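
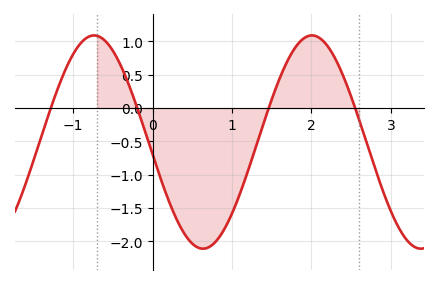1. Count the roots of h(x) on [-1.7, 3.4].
4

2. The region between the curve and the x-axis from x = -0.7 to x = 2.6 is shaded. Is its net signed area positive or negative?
negative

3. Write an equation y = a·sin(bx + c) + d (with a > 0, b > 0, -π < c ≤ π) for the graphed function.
y = 1.6sin(2.3x - 3) - 0.51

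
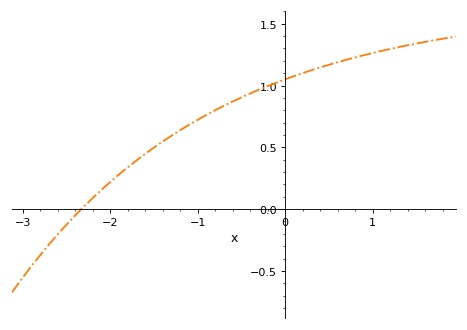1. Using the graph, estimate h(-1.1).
0.681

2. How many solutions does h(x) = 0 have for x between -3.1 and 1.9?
1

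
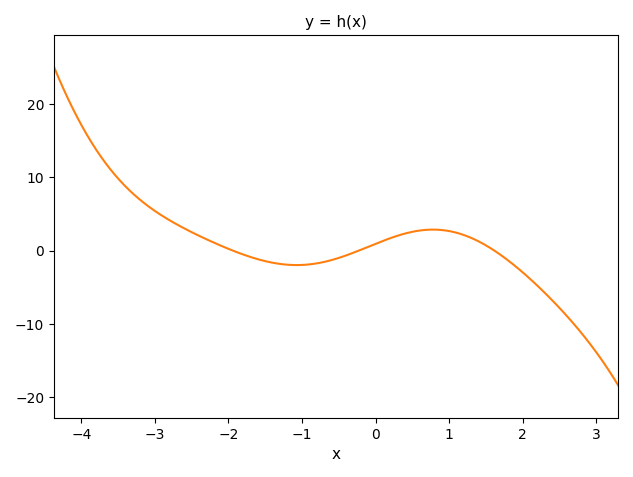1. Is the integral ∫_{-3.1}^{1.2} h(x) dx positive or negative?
positive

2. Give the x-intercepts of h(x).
-1.94, -0.225, 1.61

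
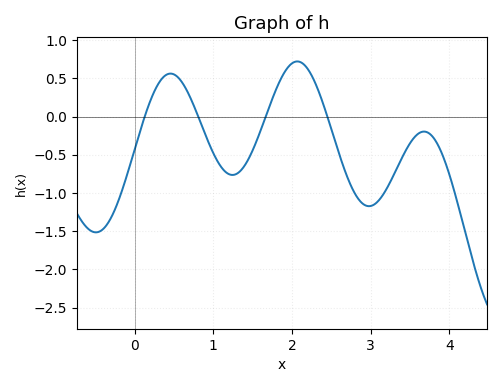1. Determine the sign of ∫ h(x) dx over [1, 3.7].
negative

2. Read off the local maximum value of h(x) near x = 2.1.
0.7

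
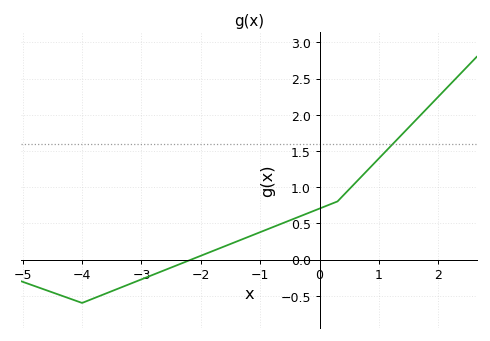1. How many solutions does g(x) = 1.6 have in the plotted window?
1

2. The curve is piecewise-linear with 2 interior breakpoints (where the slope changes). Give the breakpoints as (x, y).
(-4, -0.6); (0.3, 0.8)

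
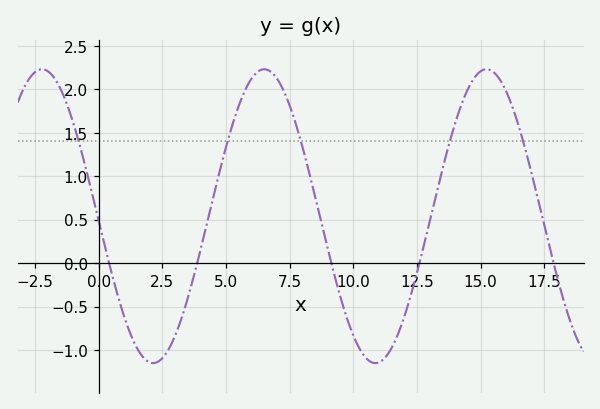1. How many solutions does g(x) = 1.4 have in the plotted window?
5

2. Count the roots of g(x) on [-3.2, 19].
5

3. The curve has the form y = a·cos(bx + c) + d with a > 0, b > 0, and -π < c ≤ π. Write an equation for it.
y = 1.69cos(0.72x + 1.6) + 0.54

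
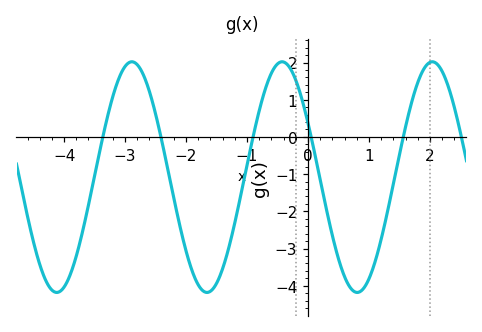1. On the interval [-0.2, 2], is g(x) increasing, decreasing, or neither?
neither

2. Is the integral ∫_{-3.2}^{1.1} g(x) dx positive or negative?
negative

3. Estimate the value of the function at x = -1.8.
-3.97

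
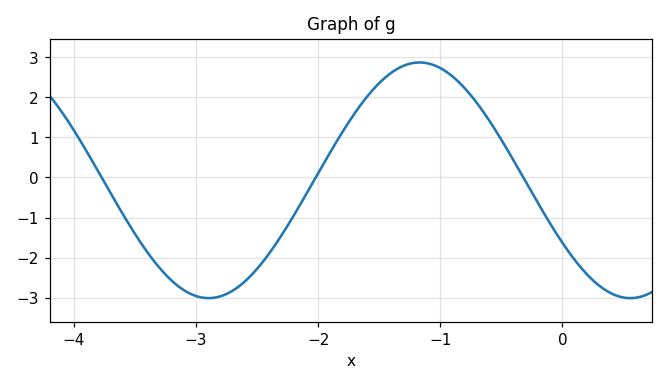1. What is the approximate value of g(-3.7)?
-0.4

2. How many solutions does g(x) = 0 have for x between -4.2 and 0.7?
3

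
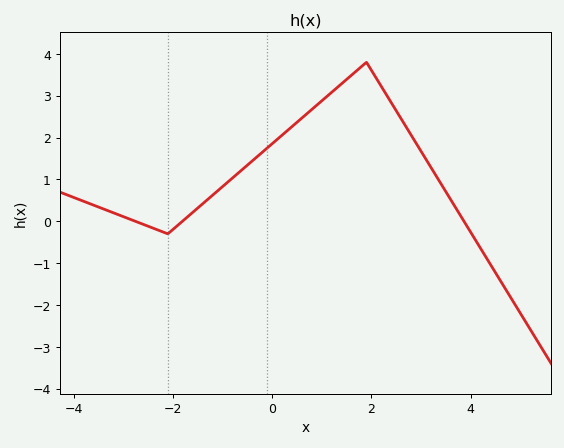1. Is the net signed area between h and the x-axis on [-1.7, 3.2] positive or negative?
positive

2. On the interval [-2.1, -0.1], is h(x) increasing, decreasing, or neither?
increasing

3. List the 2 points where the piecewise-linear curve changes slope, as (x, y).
(-2.1, -0.3); (1.9, 3.8)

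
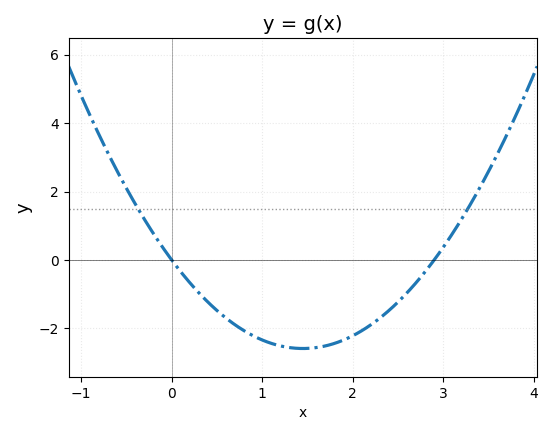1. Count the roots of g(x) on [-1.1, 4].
2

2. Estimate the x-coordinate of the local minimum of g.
1.5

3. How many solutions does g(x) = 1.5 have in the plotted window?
2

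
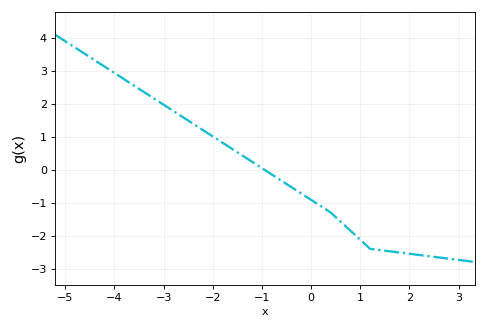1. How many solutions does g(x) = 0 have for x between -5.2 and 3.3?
1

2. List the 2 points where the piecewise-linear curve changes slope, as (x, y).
(0.4, -1.3); (1.2, -2.4)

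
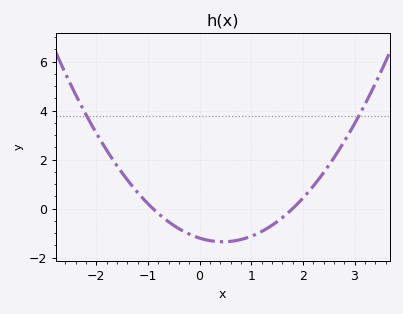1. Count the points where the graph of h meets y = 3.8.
2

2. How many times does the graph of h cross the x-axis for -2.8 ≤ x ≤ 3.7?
2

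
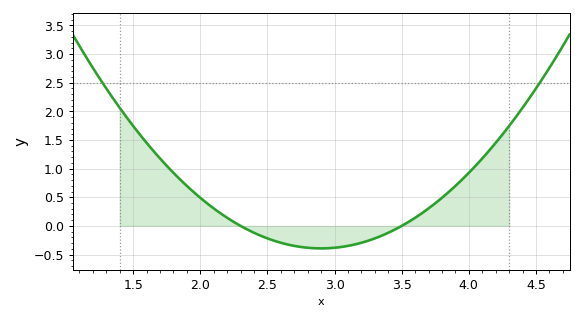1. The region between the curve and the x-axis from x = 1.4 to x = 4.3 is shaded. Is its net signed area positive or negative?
positive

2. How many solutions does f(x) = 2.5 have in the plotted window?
2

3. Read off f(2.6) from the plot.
-0.3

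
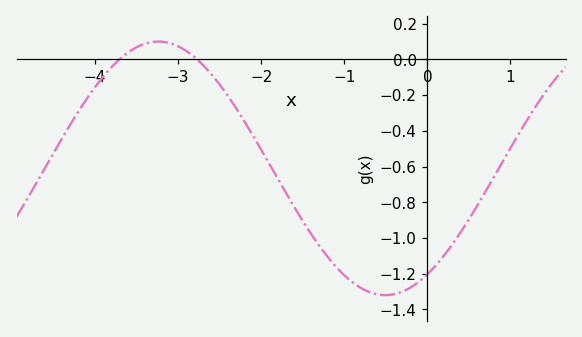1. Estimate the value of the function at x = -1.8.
-0.66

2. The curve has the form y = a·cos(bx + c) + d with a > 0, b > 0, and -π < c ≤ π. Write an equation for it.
y = 0.71cos(1.1x - 2.6) - 0.61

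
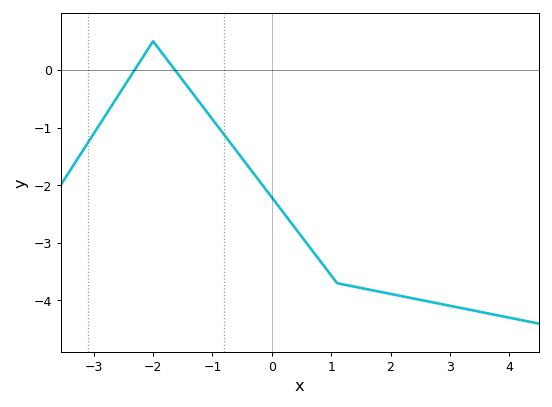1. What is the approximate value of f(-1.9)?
0.365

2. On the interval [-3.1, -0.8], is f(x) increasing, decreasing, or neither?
neither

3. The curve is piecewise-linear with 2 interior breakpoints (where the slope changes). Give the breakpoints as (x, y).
(-2, 0.5); (1.1, -3.7)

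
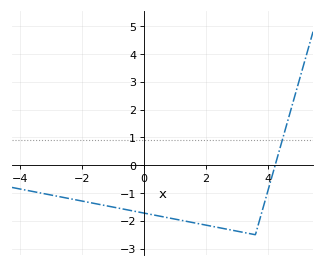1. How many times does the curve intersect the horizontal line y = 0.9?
1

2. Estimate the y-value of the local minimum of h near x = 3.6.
-2.5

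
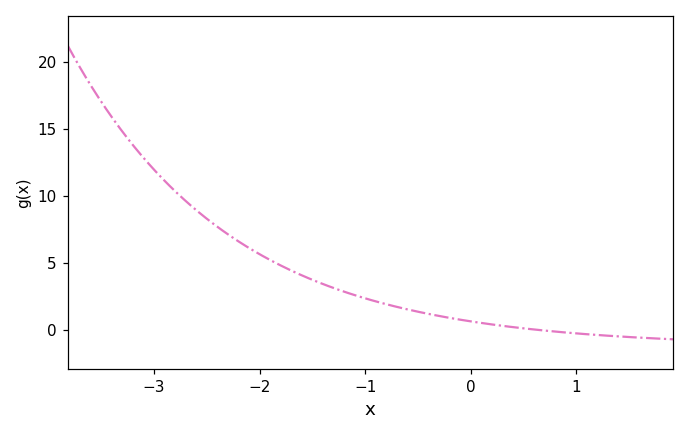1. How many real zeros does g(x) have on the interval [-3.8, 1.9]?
1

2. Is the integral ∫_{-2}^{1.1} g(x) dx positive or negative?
positive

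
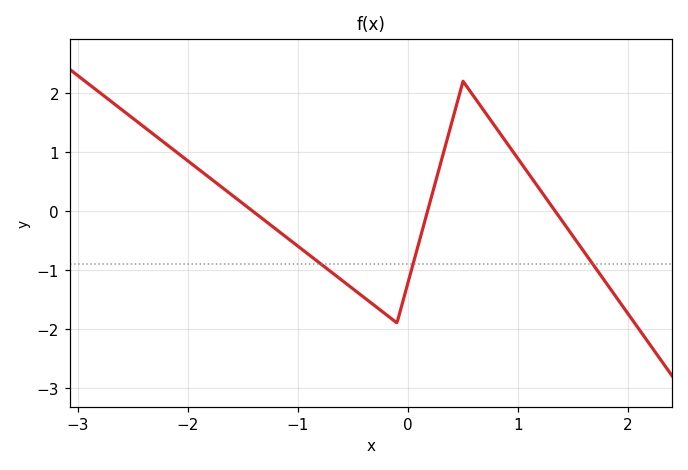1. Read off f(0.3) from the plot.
0.8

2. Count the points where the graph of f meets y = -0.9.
3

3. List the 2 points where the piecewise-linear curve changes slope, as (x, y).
(-0.1, -1.9); (0.5, 2.2)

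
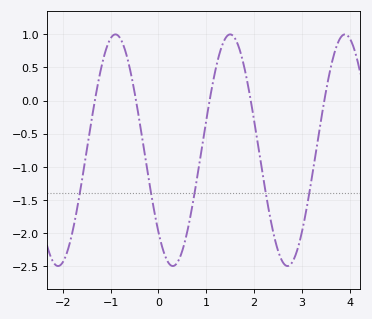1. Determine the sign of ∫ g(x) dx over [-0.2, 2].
negative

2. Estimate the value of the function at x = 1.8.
0.5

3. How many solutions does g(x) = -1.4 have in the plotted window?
5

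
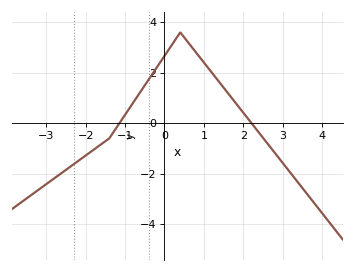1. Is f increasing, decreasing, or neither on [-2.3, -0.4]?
increasing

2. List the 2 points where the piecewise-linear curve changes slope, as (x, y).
(-1.4, -0.6); (0.4, 3.6)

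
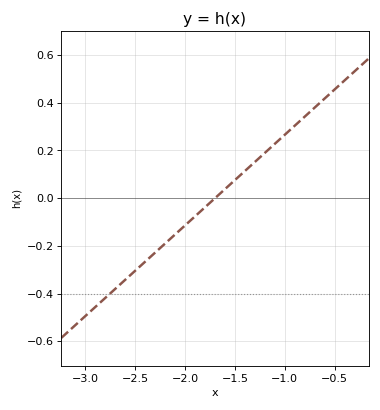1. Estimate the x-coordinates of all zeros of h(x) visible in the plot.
-1.7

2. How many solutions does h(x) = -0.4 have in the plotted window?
1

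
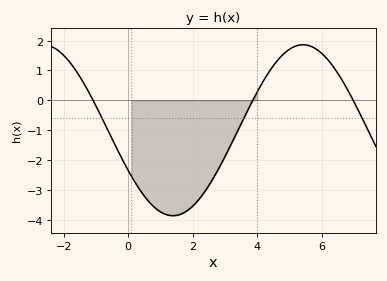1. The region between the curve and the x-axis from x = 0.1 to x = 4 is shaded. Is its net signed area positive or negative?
negative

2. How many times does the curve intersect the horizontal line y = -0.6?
3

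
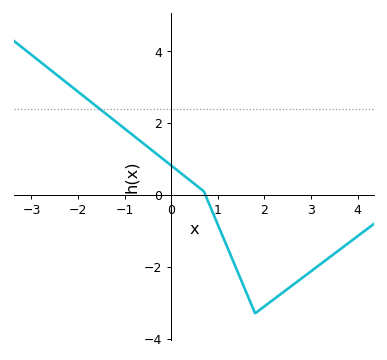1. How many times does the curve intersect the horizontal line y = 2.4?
1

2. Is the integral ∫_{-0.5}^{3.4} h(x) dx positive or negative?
negative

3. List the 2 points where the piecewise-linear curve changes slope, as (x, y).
(0.7, 0.1); (1.8, -3.3)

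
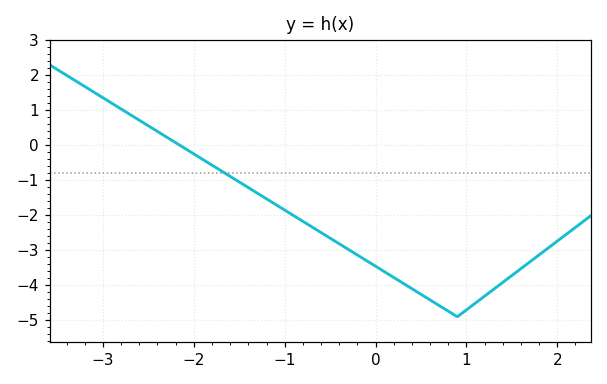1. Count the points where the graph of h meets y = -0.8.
1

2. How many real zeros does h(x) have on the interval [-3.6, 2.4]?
1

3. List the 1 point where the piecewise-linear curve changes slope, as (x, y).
(0.9, -4.9)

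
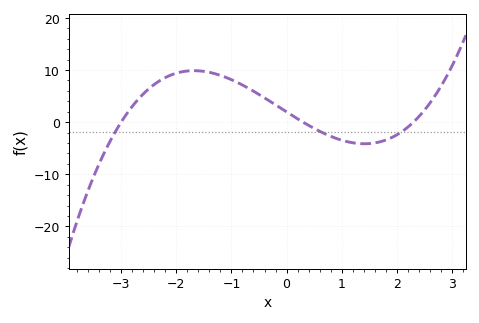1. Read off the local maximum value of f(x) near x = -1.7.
10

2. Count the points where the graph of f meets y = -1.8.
3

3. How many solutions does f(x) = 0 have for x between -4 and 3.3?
3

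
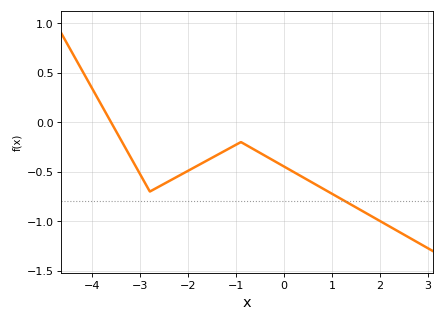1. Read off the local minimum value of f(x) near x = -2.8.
-0.7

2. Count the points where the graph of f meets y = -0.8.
1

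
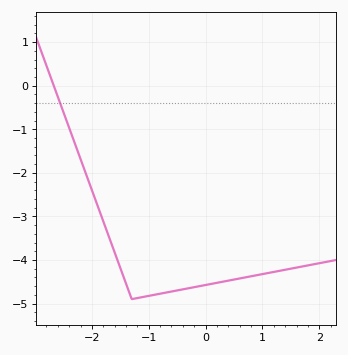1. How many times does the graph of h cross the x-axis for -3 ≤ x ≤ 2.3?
1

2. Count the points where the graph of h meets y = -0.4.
1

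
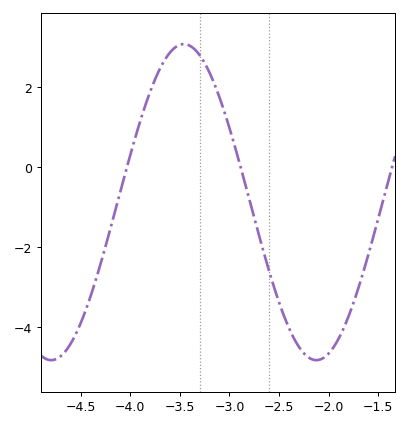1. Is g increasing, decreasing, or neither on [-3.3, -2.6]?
decreasing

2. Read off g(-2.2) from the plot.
-4.8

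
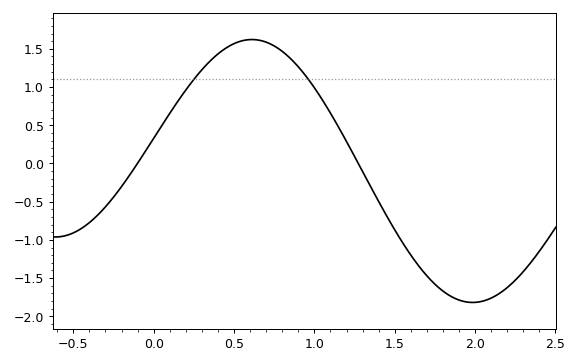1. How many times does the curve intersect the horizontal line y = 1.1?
2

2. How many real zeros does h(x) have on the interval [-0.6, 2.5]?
2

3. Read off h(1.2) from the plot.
0.3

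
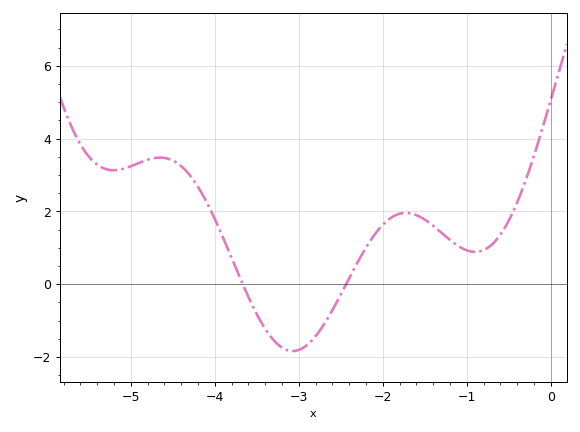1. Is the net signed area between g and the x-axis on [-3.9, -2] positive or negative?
negative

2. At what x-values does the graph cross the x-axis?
-3.67, -2.44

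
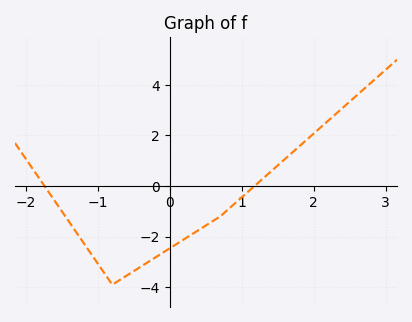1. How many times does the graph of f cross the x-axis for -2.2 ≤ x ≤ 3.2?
2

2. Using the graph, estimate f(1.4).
0.6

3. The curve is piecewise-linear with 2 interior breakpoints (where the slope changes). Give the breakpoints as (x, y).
(-0.8, -3.9); (0.7, -1.2)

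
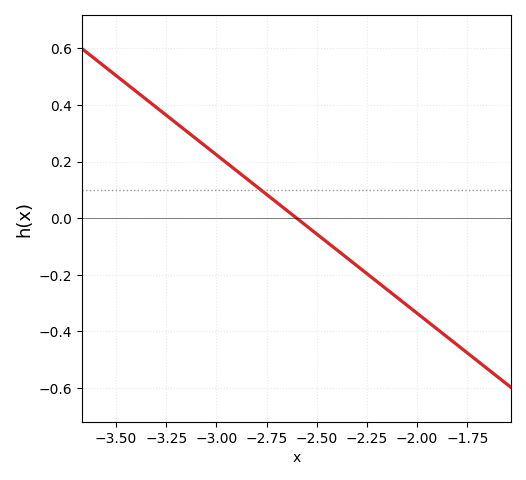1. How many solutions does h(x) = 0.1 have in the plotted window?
1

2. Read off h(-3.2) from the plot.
0.336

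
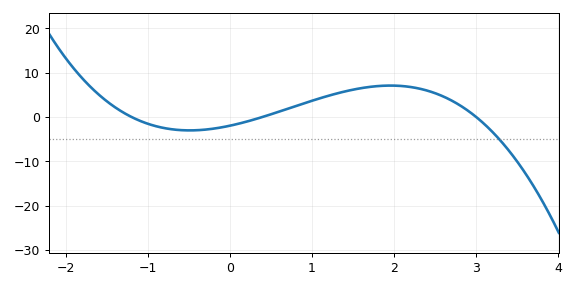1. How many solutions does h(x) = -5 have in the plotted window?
1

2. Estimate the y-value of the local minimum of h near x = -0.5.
-3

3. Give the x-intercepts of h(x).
-1.2, 0.4, 3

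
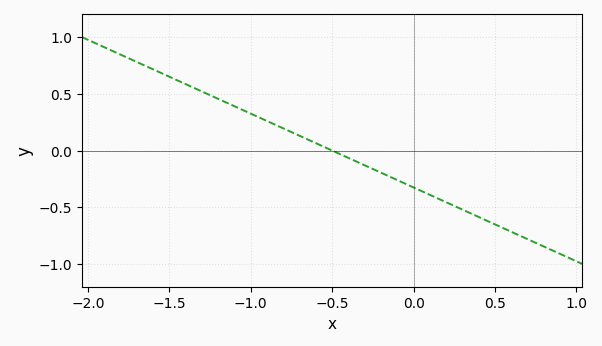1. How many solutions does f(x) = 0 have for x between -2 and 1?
1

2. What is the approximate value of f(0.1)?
-0.39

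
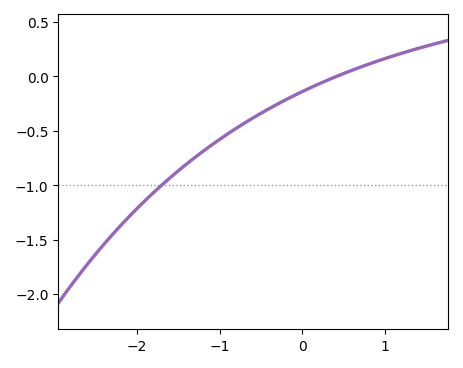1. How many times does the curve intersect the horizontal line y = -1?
1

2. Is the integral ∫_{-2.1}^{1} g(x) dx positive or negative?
negative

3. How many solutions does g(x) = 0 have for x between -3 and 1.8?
1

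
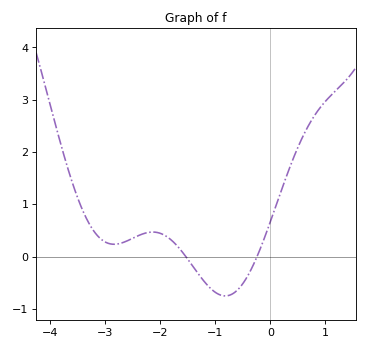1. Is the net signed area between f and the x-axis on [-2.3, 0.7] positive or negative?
positive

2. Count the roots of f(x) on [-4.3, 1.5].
2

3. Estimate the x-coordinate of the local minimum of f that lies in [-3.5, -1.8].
-2.84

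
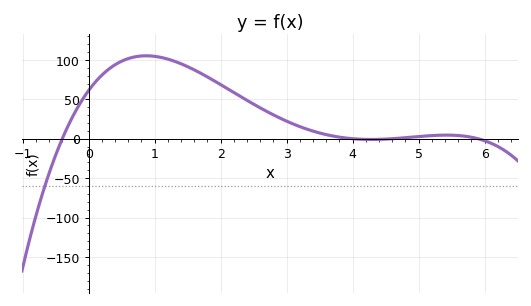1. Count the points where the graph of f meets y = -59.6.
1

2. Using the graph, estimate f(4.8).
0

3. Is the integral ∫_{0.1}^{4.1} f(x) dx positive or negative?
positive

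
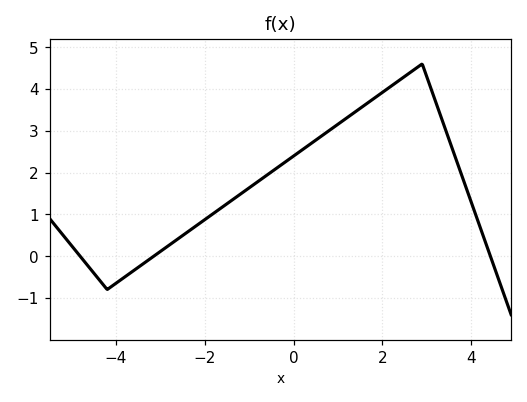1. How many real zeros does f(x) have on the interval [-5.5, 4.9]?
3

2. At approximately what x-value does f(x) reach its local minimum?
-4.2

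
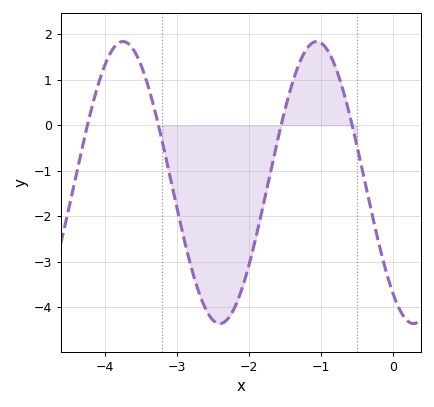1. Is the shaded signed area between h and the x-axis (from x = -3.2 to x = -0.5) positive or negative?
negative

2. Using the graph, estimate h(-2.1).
-3.61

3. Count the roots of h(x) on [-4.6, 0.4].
4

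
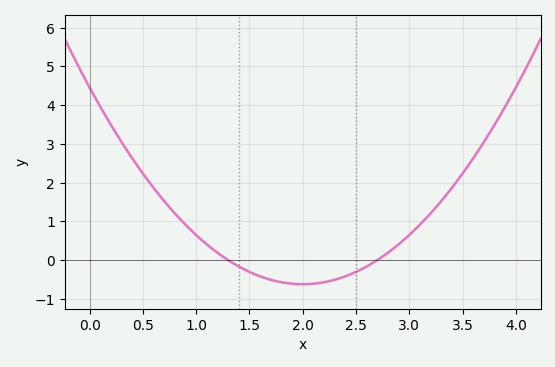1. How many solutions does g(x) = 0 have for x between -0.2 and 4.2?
2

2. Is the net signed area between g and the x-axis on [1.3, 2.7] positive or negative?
negative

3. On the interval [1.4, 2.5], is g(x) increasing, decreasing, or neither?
neither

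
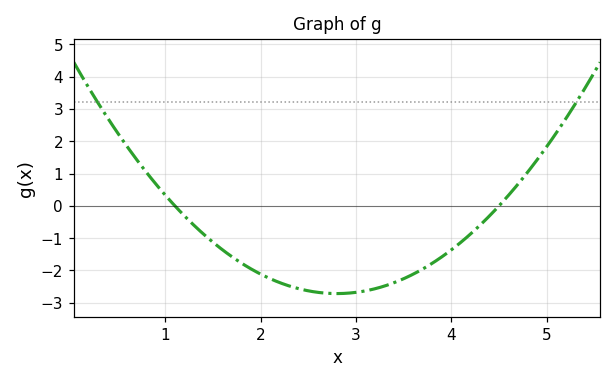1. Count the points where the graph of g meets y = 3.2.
2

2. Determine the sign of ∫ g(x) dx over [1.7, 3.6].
negative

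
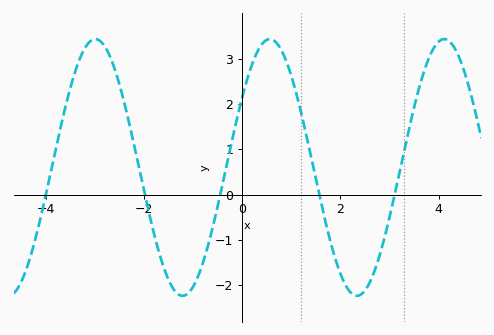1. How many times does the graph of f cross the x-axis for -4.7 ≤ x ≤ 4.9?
5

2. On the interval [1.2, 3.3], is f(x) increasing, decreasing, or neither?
neither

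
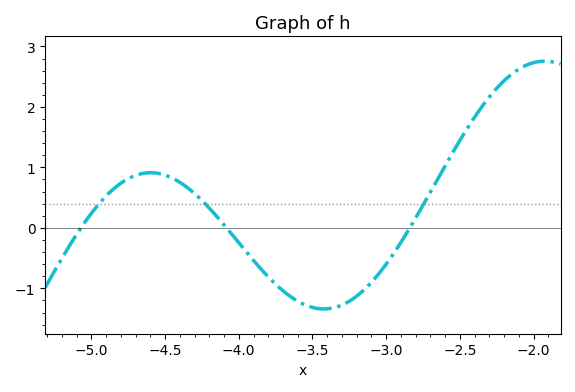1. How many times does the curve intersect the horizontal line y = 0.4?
3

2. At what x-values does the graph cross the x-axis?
-5.05, -4.1, -2.85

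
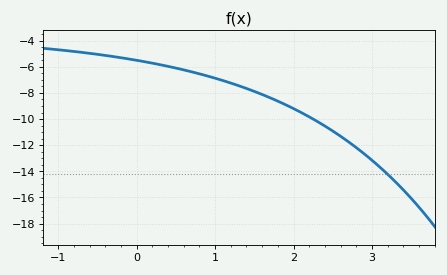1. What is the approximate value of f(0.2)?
-5.8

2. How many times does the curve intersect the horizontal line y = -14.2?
1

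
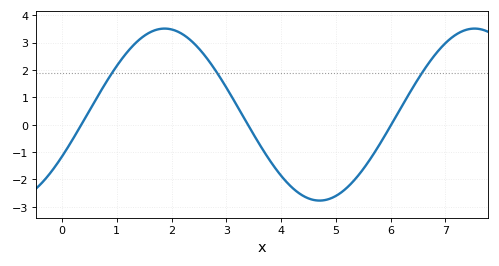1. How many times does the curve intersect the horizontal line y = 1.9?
3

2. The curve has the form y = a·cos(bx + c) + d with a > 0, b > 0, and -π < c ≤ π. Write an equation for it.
y = 3.14cos(1.11x - 2.08) + 0.37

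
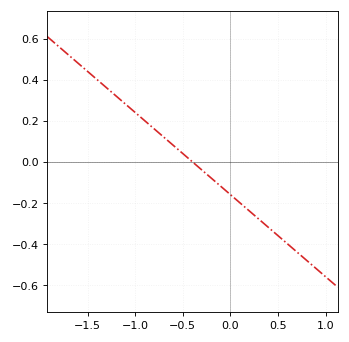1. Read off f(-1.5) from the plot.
0.44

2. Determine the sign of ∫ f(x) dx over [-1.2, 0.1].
positive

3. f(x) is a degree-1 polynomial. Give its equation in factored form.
y = -0.4(x + 0.4)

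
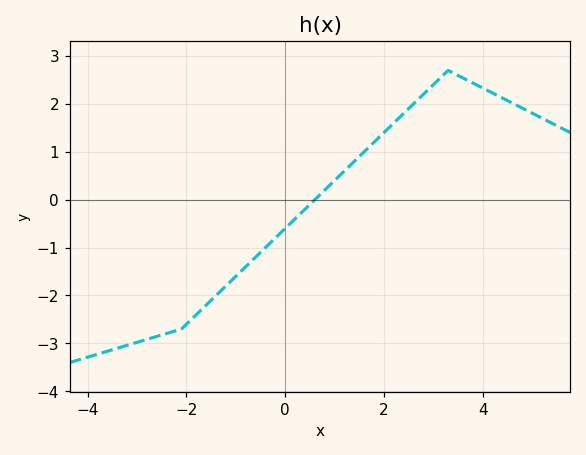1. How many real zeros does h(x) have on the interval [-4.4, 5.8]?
1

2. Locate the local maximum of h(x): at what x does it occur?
3.3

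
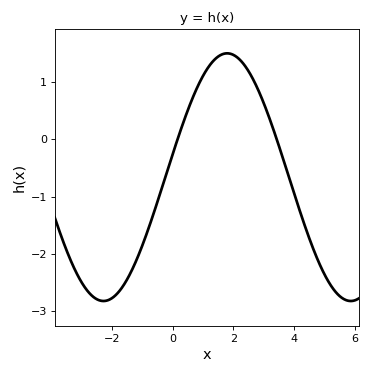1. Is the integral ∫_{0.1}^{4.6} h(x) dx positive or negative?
positive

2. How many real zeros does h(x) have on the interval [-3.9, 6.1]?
2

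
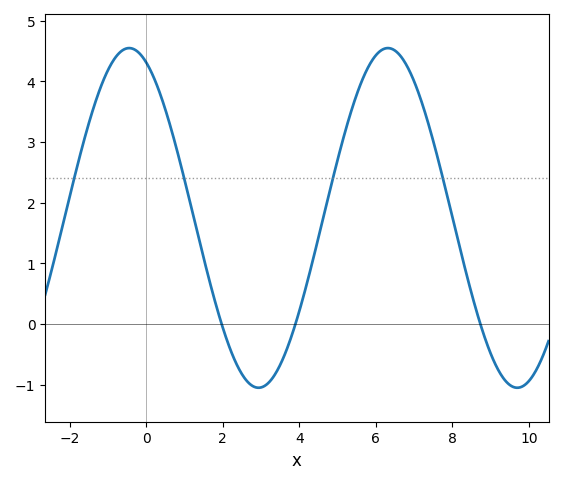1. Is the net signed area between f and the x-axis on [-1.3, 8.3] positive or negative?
positive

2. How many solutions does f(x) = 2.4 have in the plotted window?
4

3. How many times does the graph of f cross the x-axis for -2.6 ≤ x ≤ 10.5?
3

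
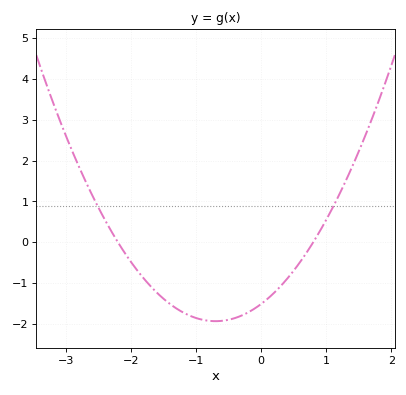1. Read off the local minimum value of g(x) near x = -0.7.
-1.9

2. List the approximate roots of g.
-2.2, 0.8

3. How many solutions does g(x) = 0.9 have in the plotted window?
2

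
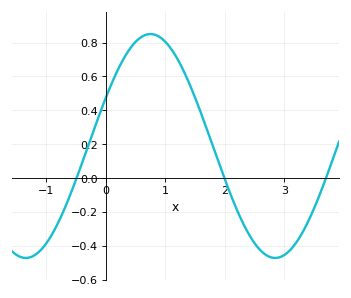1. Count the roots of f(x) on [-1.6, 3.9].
3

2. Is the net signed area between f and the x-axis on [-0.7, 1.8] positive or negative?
positive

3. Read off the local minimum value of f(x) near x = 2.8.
-0.47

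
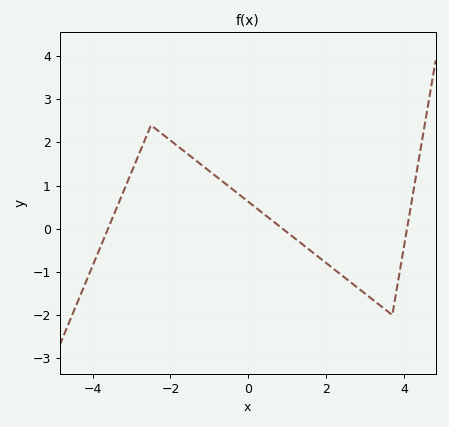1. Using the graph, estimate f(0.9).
-0.013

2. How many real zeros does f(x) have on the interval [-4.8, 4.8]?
3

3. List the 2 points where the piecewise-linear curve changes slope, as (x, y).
(-2.5, 2.4); (3.7, -2)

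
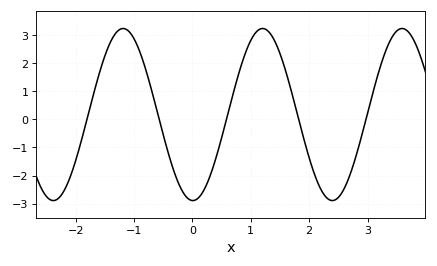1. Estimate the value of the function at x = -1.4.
2.8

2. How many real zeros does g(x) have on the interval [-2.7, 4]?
5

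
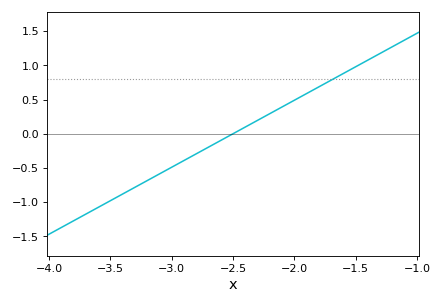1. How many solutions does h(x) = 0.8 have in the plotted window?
1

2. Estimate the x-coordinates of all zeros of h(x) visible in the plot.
-2.5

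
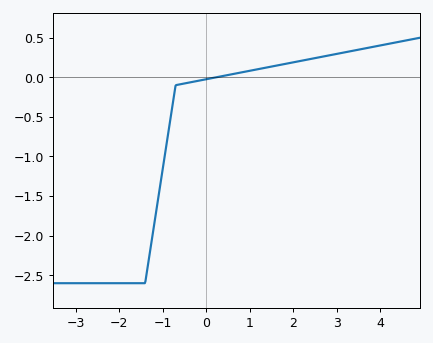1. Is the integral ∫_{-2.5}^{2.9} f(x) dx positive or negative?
negative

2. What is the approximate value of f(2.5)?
0.25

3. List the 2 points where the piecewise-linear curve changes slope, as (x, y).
(-1.4, -2.6); (-0.7, -0.1)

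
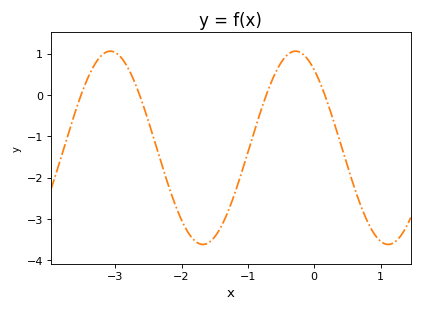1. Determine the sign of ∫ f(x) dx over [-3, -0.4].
negative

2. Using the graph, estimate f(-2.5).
-0.6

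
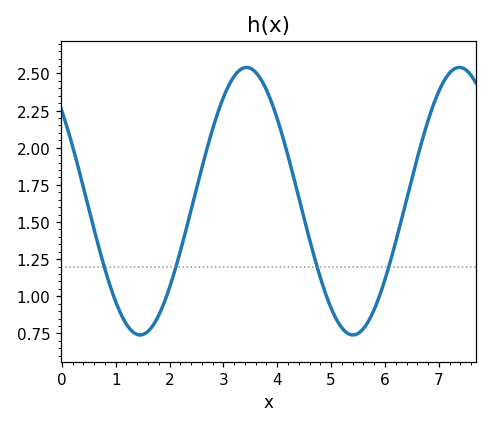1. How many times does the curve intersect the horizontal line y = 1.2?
4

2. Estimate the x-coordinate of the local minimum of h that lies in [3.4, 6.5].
5.4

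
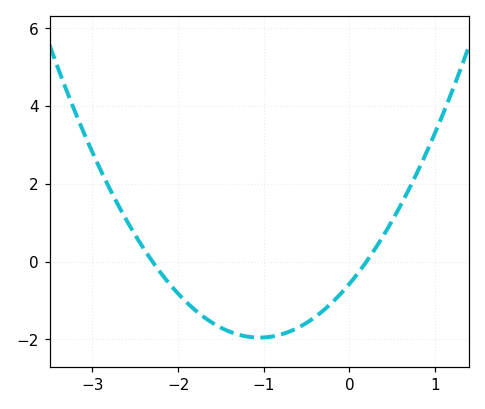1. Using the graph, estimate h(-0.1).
-0.825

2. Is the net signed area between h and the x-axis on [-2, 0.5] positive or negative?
negative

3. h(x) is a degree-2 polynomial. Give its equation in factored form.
y = 1.25(x + 2.3)(x - 0.2)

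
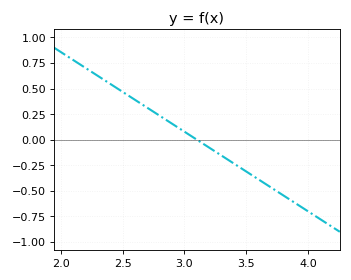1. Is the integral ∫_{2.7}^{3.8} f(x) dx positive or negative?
negative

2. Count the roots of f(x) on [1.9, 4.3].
1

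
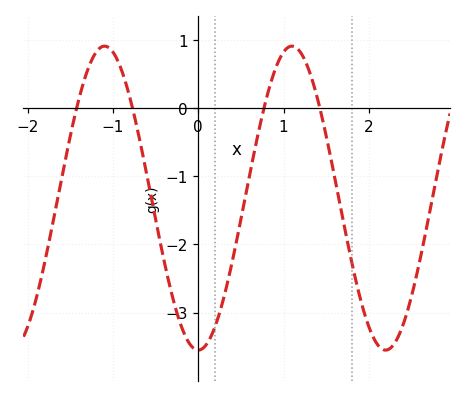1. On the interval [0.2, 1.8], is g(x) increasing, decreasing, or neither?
neither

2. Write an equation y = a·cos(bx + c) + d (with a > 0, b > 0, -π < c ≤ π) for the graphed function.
y = 2.23cos(2.9x - 3.1) - 1.32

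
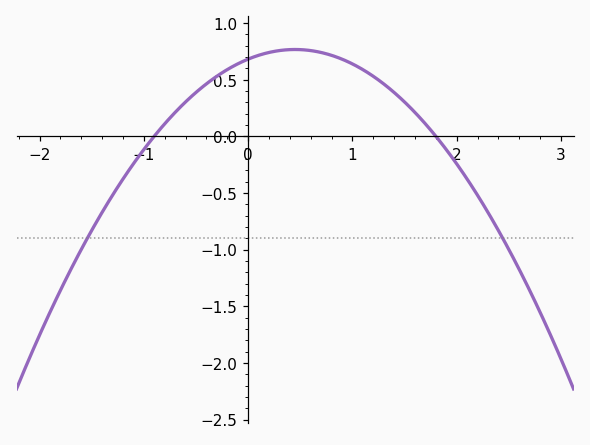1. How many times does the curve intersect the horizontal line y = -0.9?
2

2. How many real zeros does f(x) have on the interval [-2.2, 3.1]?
2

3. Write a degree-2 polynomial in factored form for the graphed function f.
y = -0.42(x + 0.9)(x - 1.8)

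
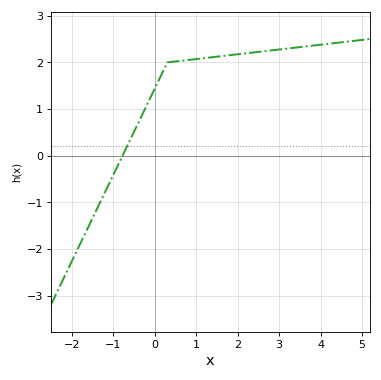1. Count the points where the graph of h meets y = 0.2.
1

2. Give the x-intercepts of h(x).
-0.8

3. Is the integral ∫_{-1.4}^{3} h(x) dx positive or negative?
positive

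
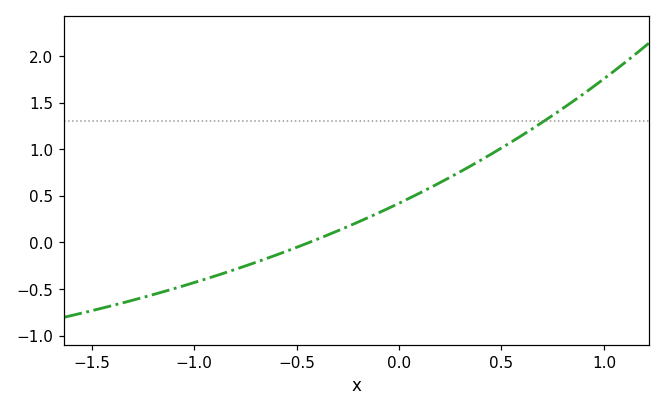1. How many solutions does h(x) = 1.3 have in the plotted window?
1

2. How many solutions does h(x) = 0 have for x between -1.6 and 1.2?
1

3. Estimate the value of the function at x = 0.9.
1.59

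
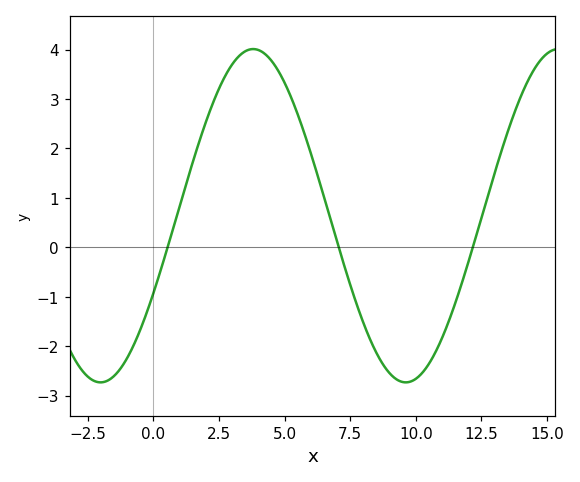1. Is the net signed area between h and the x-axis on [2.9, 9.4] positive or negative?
positive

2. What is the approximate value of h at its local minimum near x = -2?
-2.7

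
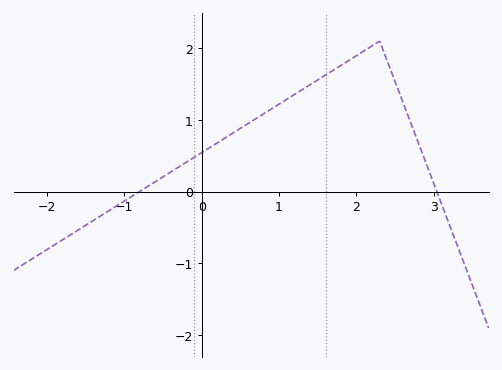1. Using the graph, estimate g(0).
0.5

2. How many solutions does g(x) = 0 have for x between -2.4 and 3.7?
2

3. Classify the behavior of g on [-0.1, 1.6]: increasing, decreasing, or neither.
increasing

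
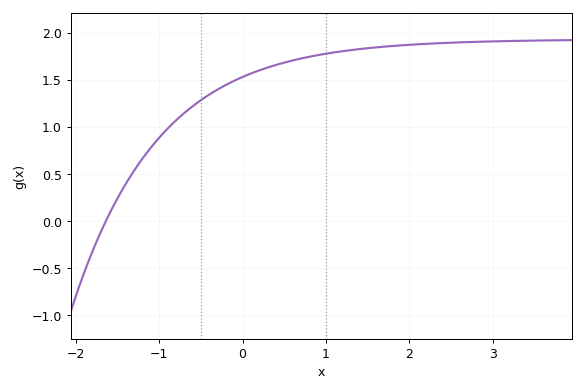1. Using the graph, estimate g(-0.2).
1.45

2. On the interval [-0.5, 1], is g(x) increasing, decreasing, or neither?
increasing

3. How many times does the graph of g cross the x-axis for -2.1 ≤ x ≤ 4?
1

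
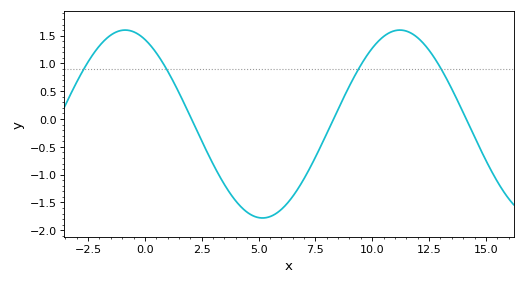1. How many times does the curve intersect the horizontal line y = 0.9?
4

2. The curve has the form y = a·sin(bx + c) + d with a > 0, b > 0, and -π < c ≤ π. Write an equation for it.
y = 1.69sin(0.52x + 2.02) - 0.09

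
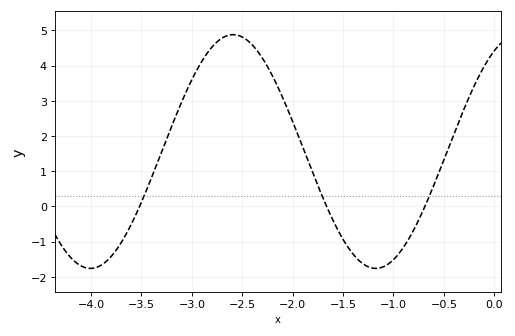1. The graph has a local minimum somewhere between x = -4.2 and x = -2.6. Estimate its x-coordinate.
-4.01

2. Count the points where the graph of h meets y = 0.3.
3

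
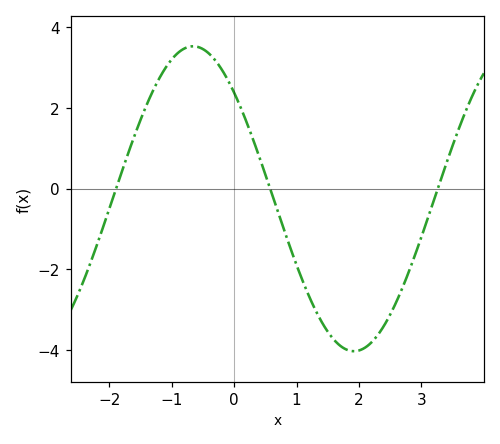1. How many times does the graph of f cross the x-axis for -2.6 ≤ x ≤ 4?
3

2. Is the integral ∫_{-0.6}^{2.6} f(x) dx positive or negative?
negative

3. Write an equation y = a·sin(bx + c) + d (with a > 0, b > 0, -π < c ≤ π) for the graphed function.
y = 3.78sin(1.22x + 2.37) - 0.25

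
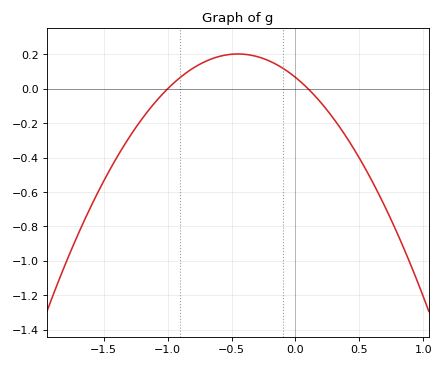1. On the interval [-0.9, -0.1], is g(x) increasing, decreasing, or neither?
neither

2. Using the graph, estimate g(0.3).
-0.18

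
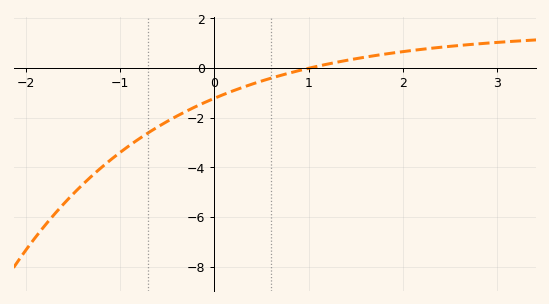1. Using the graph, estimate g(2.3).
0.792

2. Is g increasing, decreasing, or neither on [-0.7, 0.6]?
increasing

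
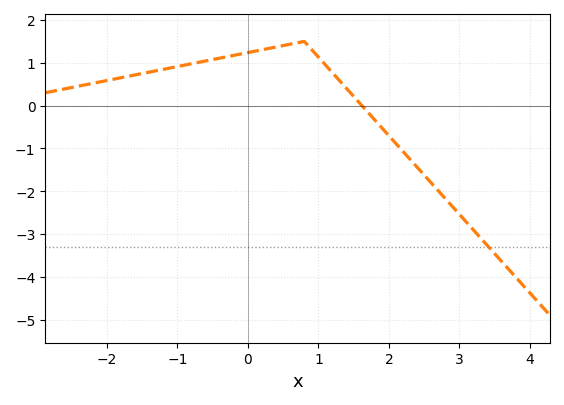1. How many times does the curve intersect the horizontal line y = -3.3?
1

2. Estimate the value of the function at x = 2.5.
-1.6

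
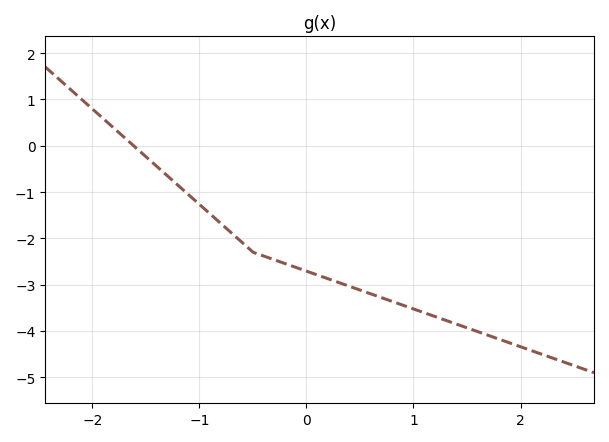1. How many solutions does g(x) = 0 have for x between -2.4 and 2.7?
1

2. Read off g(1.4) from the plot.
-3.9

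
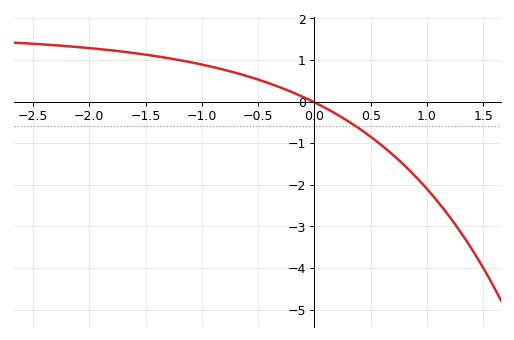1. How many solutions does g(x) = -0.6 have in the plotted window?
1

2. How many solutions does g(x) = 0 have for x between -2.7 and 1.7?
1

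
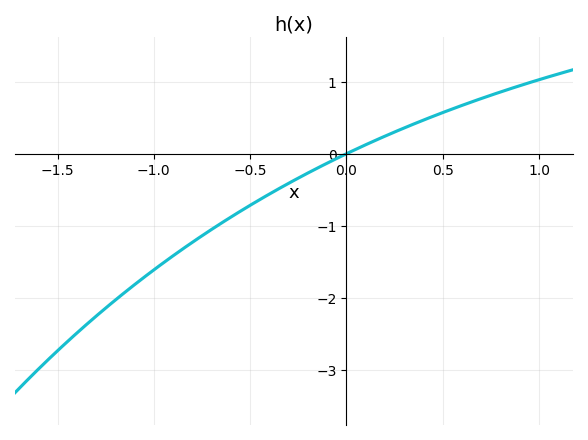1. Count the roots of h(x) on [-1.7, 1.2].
1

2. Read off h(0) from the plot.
0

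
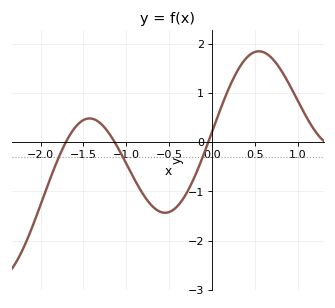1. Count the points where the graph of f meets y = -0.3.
3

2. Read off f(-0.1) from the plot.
-0.262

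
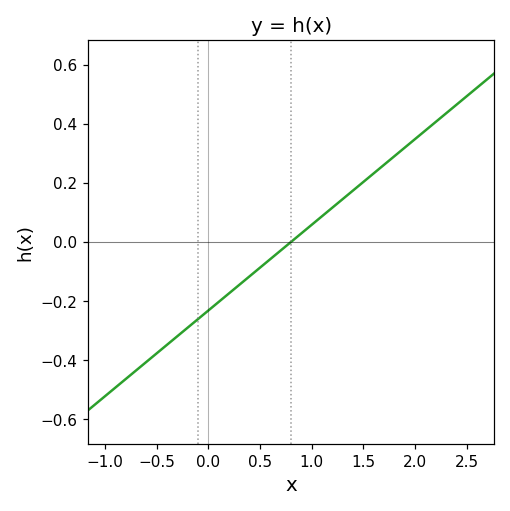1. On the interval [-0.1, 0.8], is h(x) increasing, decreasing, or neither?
increasing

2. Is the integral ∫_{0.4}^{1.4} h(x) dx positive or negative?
positive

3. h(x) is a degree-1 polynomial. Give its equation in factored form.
y = 0.29(x - 0.8)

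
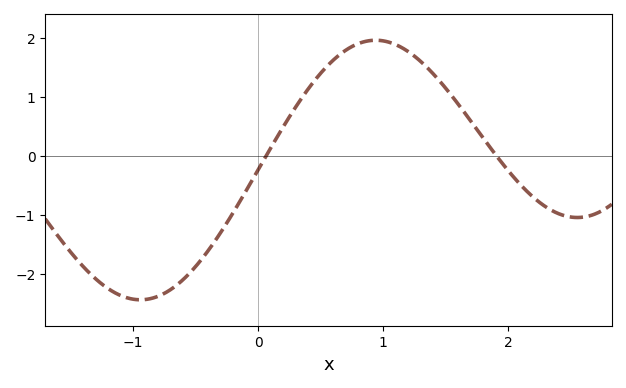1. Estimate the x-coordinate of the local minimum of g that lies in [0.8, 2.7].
2.55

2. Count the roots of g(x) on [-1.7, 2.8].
2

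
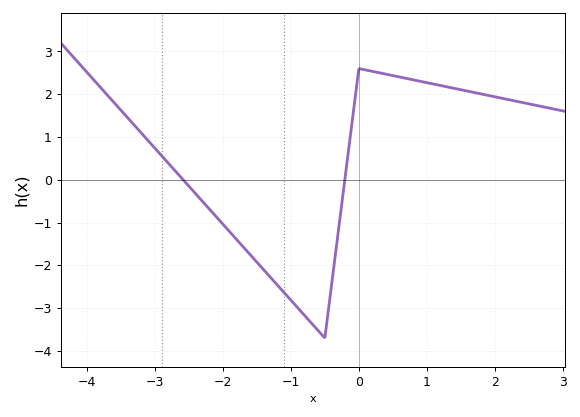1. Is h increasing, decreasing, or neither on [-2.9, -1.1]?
decreasing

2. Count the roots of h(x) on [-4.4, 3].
2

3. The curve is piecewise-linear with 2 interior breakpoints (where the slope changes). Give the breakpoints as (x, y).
(-0.5, -3.7); (0, 2.6)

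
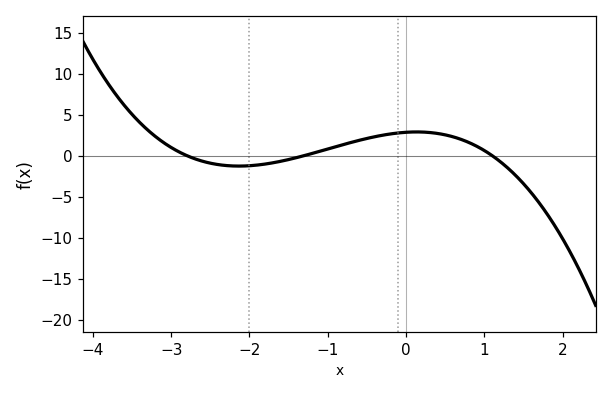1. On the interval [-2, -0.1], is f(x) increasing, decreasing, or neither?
increasing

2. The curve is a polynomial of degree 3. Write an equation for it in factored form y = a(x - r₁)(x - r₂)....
y = -0.71(x + 2.8)(x + 1.3)(x - 1.1)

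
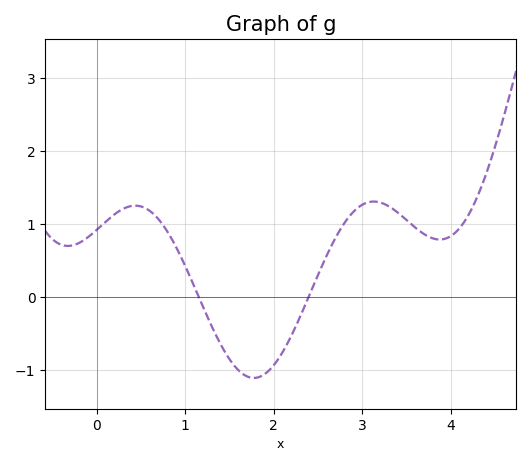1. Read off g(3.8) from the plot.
0.806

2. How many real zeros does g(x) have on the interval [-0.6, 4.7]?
2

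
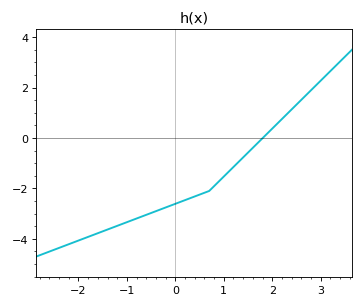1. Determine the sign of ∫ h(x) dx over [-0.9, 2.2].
negative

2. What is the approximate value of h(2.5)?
1.4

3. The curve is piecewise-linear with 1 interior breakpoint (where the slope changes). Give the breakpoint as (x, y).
(0.7, -2.1)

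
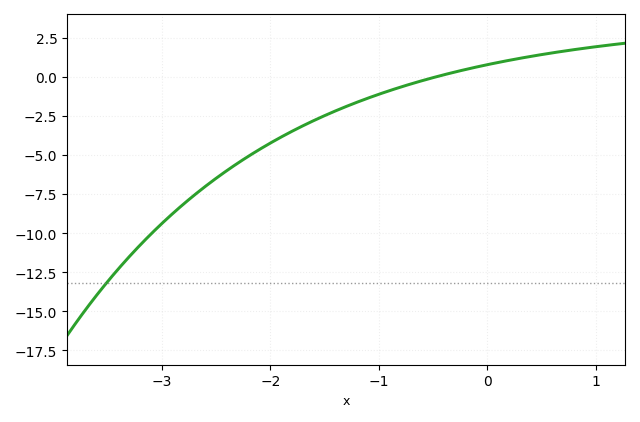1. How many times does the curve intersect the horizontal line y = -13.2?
1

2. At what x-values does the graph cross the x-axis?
-0.5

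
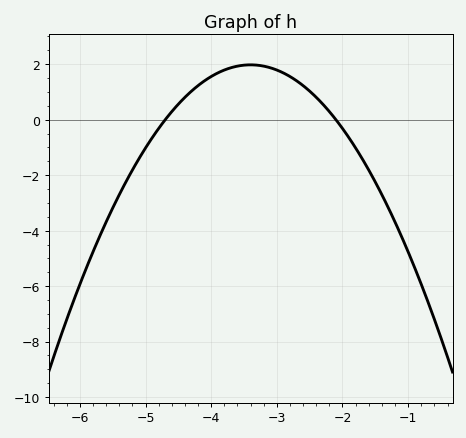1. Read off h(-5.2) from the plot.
-1.81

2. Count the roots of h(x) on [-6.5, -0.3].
2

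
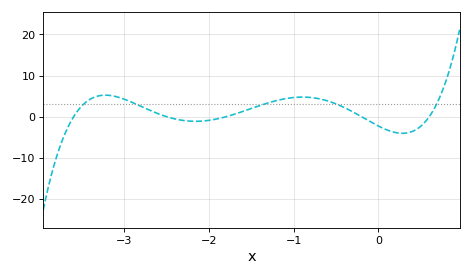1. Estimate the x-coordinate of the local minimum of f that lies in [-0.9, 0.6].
0.285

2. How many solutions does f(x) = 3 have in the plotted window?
5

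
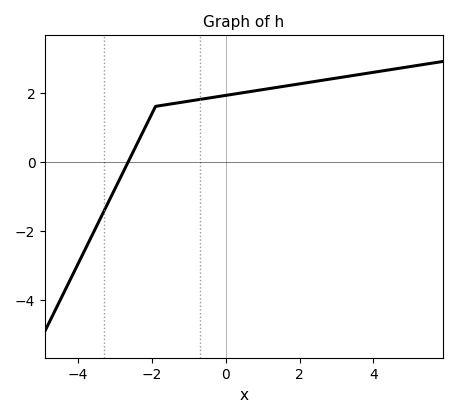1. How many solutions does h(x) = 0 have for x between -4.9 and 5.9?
1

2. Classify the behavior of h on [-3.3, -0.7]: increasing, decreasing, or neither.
increasing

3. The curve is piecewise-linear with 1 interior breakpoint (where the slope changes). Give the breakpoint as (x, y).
(-1.9, 1.6)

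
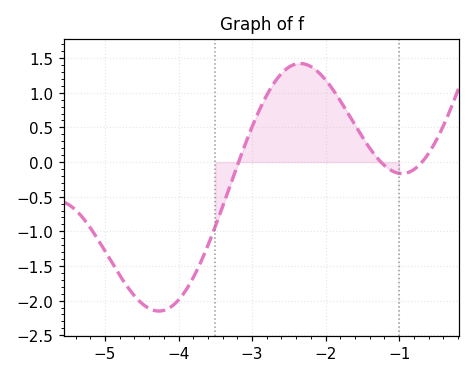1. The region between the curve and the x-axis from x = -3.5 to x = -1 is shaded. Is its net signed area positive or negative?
positive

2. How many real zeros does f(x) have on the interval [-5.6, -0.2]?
3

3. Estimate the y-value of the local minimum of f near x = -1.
-0.166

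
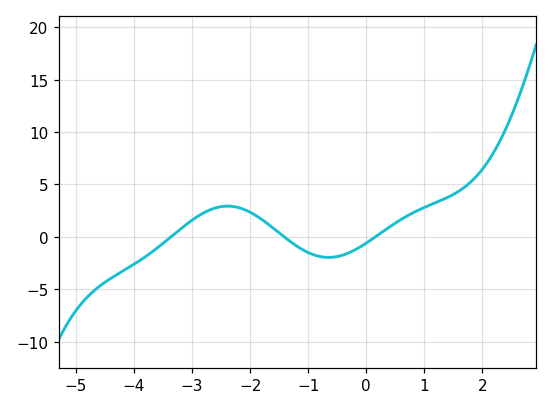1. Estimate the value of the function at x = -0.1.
-0.938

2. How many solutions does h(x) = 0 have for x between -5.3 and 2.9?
3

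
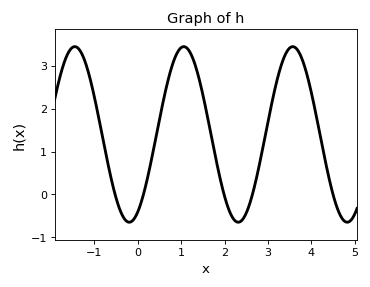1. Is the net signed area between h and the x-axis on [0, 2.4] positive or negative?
positive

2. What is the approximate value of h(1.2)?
3.3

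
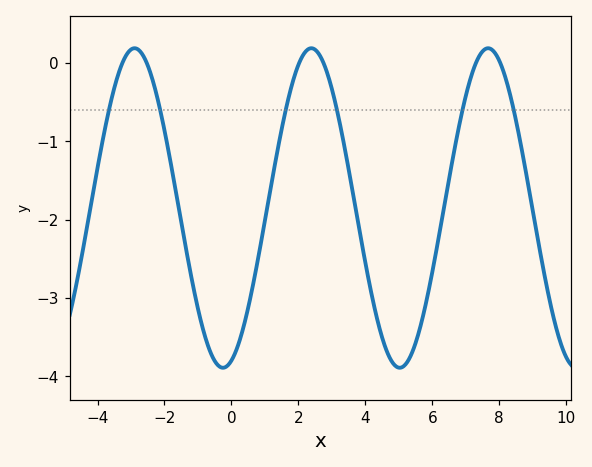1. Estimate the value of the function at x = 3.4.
-1.12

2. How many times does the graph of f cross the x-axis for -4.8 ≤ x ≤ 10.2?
6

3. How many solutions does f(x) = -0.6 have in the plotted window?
6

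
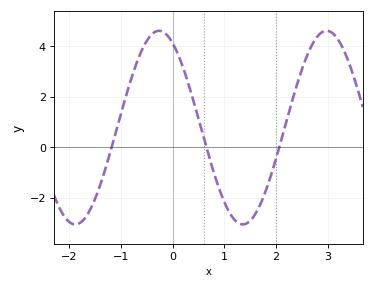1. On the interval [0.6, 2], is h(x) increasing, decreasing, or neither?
neither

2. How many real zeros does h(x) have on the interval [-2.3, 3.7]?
3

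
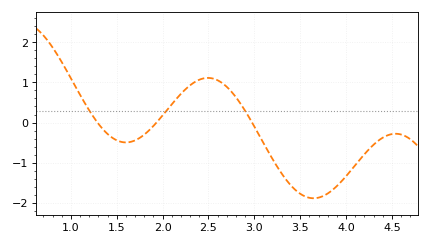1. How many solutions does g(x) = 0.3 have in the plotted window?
3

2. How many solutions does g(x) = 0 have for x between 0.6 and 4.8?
3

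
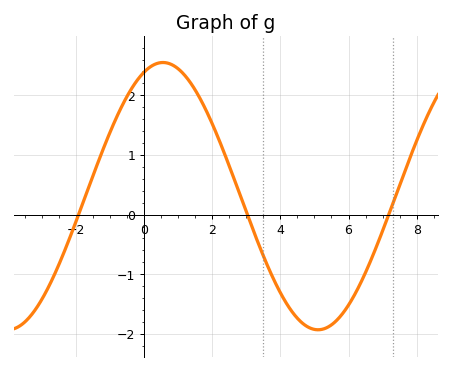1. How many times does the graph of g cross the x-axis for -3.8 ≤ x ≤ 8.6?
3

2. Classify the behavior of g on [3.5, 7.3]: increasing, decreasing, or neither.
neither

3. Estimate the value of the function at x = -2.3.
-0.556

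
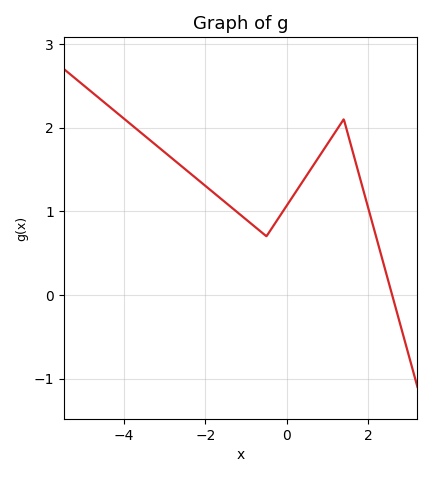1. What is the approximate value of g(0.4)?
1.4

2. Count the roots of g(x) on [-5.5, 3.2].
1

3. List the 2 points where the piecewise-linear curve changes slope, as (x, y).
(-0.5, 0.7); (1.4, 2.1)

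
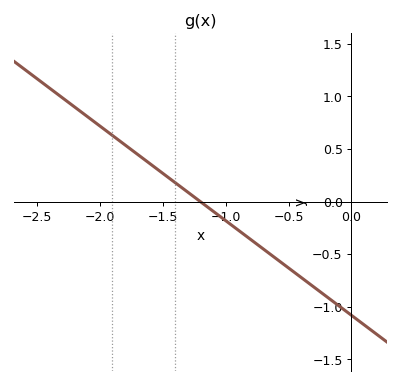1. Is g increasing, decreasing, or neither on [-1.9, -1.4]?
decreasing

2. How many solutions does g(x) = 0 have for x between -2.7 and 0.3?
1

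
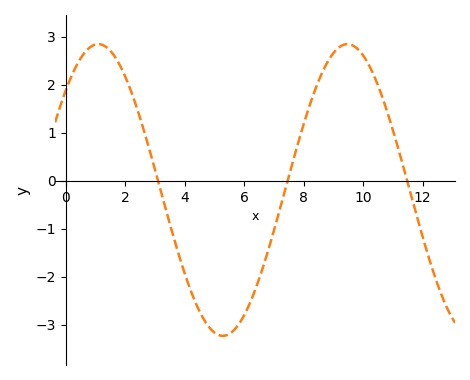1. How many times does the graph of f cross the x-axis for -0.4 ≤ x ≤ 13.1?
3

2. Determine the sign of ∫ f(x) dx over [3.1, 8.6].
negative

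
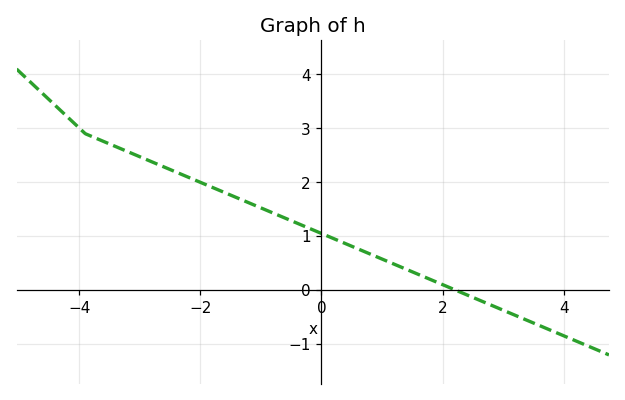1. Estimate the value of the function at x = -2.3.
2.14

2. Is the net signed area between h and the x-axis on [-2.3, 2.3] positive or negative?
positive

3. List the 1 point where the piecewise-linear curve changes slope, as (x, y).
(-3.9, 2.9)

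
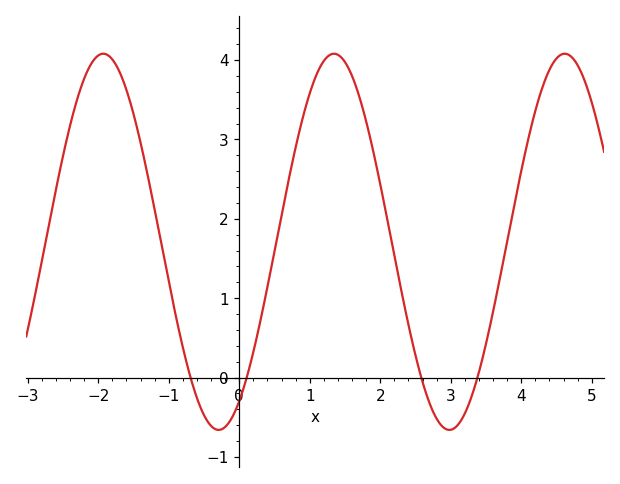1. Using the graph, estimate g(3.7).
1.3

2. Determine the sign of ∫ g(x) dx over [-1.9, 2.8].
positive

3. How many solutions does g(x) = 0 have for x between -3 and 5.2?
4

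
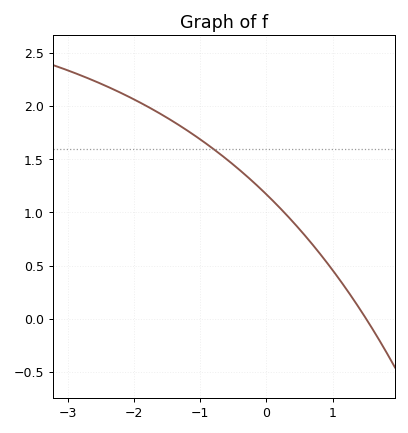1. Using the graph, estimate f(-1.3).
1.81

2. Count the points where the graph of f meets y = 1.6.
1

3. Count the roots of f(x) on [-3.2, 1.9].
1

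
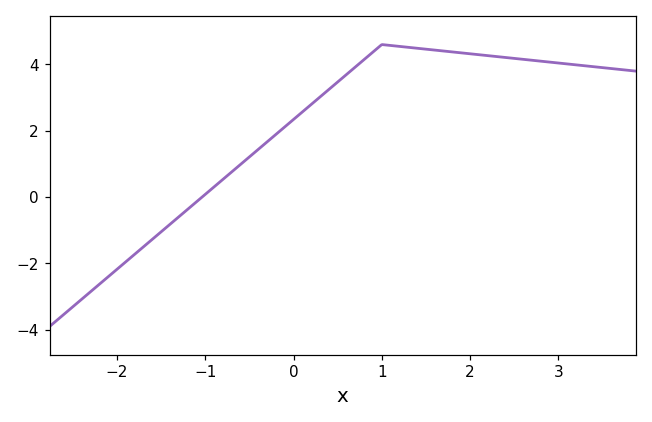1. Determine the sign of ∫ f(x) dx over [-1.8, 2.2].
positive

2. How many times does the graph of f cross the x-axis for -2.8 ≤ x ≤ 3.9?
1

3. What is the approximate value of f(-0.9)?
0.4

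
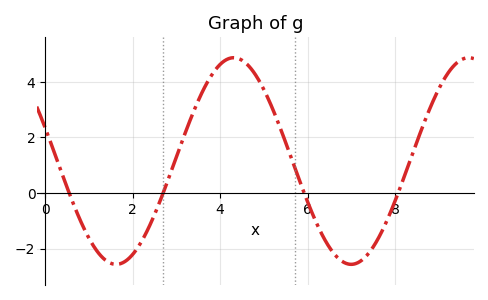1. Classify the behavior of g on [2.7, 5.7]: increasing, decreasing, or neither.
neither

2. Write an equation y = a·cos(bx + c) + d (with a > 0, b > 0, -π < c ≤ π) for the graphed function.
y = 3.72cos(1.2x + 1.2) + 1.15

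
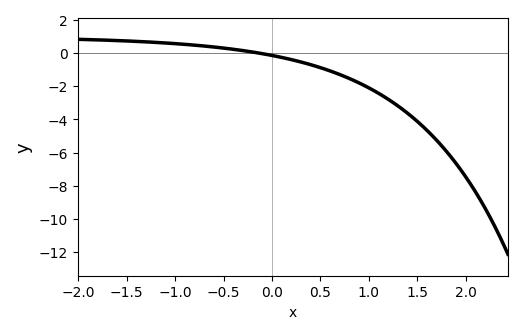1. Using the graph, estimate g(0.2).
-0.401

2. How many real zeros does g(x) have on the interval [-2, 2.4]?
1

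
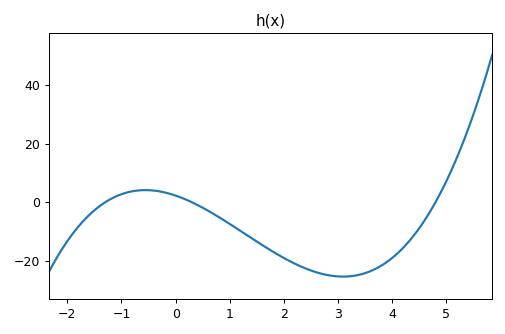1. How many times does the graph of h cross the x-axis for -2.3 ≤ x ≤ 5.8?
3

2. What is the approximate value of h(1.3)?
-12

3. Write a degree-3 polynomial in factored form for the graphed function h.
y = 1.21(x + 1.3)(x - 0.3)(x - 4.8)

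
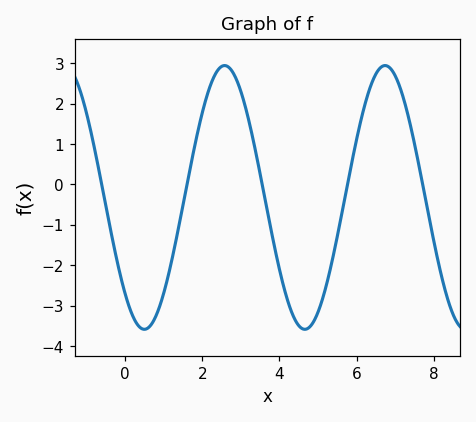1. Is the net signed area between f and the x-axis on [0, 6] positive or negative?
negative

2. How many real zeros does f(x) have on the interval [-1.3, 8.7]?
5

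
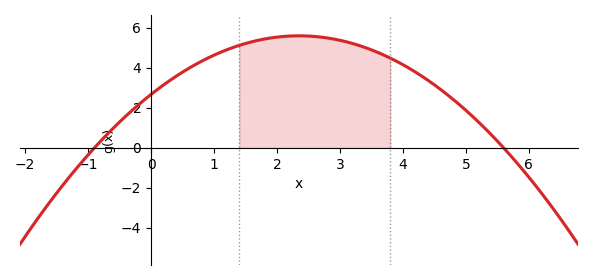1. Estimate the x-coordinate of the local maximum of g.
2.35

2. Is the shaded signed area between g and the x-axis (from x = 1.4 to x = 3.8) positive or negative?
positive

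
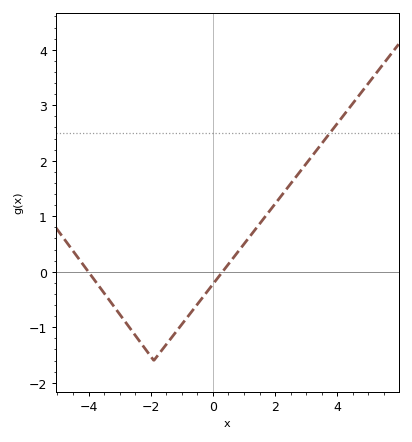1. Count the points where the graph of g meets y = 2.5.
1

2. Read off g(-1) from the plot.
-0.948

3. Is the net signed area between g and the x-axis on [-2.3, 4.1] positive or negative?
positive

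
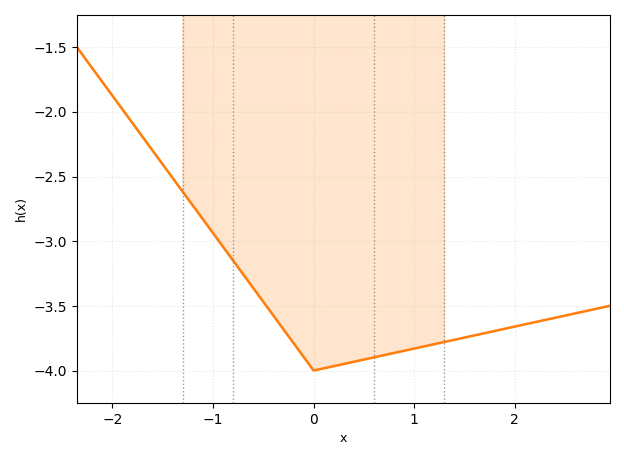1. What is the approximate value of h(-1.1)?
-2.85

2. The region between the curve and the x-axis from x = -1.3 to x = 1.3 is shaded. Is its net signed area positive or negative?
negative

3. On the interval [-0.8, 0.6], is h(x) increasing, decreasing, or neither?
neither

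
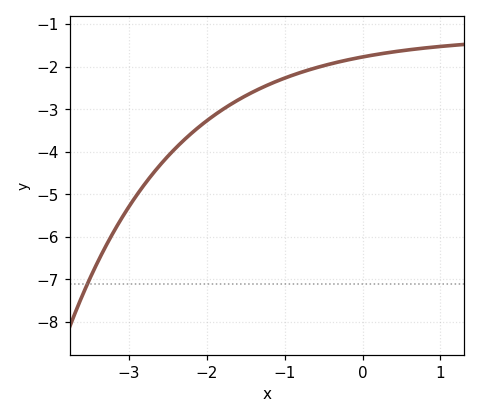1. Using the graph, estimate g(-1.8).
-3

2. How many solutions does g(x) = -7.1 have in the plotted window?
1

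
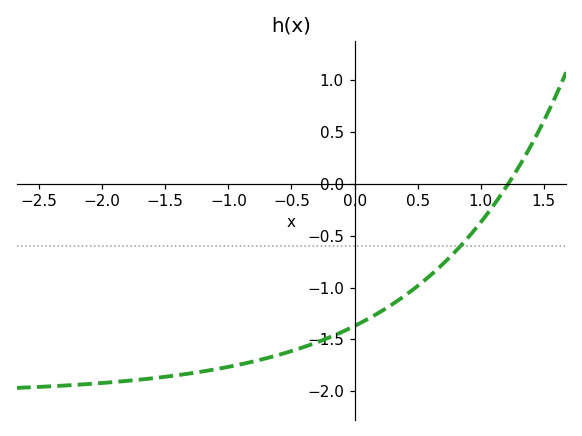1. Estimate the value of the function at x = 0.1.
-1.31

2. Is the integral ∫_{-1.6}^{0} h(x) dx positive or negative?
negative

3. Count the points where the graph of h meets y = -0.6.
1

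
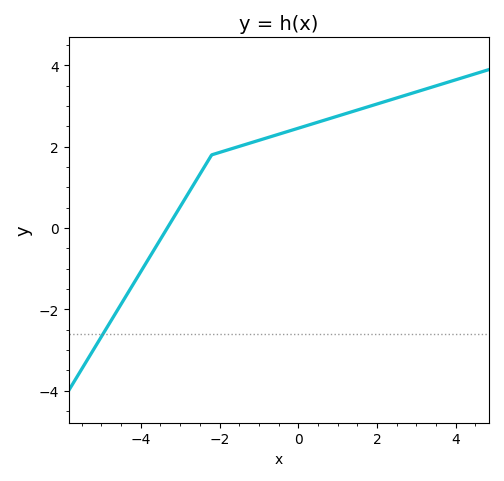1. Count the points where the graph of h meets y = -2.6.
1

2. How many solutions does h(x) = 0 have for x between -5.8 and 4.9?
1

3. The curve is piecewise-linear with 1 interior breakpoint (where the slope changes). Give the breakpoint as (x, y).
(-2.2, 1.8)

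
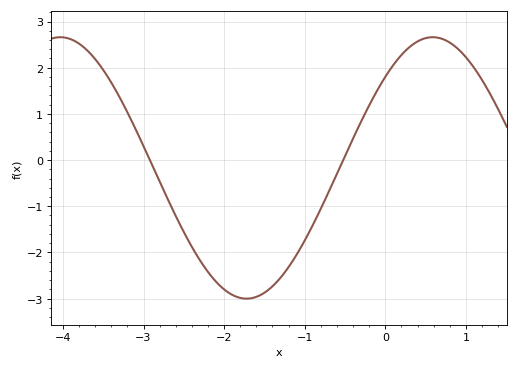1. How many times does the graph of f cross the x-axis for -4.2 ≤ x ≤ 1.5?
2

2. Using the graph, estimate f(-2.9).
-0.1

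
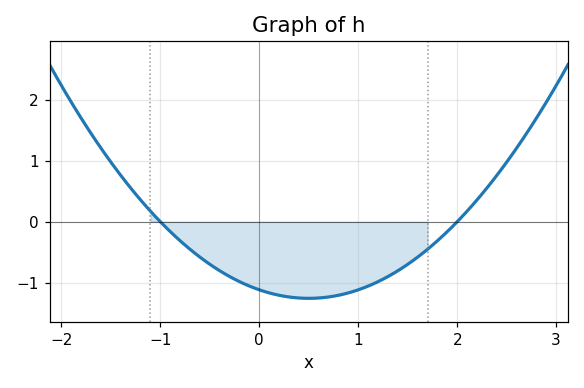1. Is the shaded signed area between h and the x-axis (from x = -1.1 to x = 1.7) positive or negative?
negative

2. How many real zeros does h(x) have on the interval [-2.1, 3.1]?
2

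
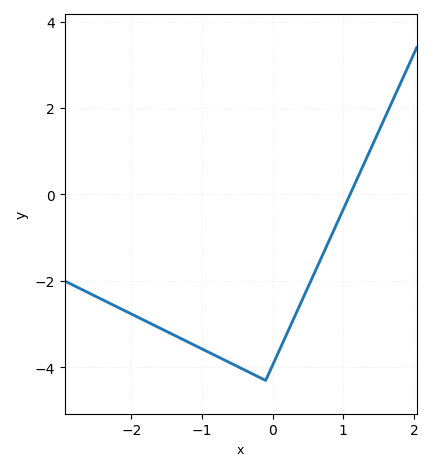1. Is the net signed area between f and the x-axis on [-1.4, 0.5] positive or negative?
negative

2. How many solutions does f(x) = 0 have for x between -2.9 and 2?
1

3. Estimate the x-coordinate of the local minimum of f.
-0.1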